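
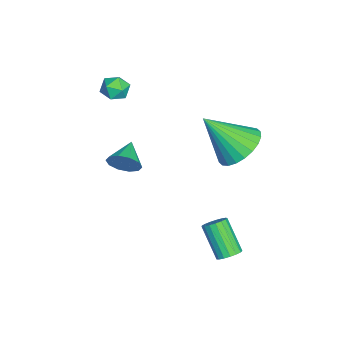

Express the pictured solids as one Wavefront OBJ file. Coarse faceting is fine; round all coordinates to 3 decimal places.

v 1.254 3.122 -0.05
v 1.969 2.519 -0.571
v 1.206 1.718 1.51
v 2.219 2.764 -0.343
v 2.323 3.063 -0.07
v 2.263 3.371 0.205
v 2.051 3.641 0.442
v 1.717 3.832 0.603
v 1.312 3.915 0.666
v 0.899 3.878 0.619
v 0.54 3.725 0.47
v 0.29 3.481 0.242
v 0.186 3.182 -0.03
v 0.245 2.874 -0.305
v 0.458 2.604 -0.542
v 0.792 2.412 -0.704
v 1.197 2.329 -0.766
v 1.61 2.367 -0.719
v 4.034 2.956 -4.071
v 4.437 3.019 -3.749
v 3.609 2.388 -2.587
v 3.206 2.324 -2.909
v 4.309 3.231 -3.725
v 3.48 2.599 -2.564
v 4.117 3.38 -3.781
v 3.289 2.748 -2.62
v 3.906 3.431 -3.903
v 3.078 2.8 -2.742
v 3.725 3.374 -4.064
v 2.897 2.742 -2.902
v 3.614 3.221 -4.226
v 2.786 2.589 -3.064
v 3.6 3.007 -4.352
v 2.772 2.375 -3.191
v 3.685 2.781 -4.414
v 2.857 2.15 -3.253
v 3.85 2.596 -4.398
v 3.022 1.964 -3.236
v 4.057 2.493 -4.306
v 3.229 1.861 -3.145
v 4.259 2.496 -4.16
v 3.431 1.864 -2.999
v 4.409 2.604 -3.994
v 3.581 1.972 -2.833
v 4.474 2.793 -3.846
v 3.645 2.161 -2.684
v 2.896 -1.089 0.092
v 3.152 -0.831 0.69
v 1.844 -0.911 0.468
v 3.108 -0.503 0.411
v 2.983 -0.399 0.011
v 2.824 -0.558 -0.359
v 2.692 -0.92 -0.556
v 2.639 -1.346 -0.506
v 2.683 -1.674 -0.227
v 2.808 -1.778 0.174
v 2.967 -1.619 0.543
v 3.099 -1.257 0.741
v -1.476 -1.313 1.026
v -1.075 -1.461 0.533
v -1.585 -2.339 1.247
v -1.184 -2.487 0.754
v -0.951 -2.19 1.286
v -0.884 -1.556 1.149
v -1.776 -2.244 0.631
v -1.709 -1.61 0.494
v -1.261 -2.037 0.289
v -0.751 -2.004 0.694
v -1.909 -1.796 1.086
v -1.399 -1.763 1.491
f 2 1 4
f 2 4 3
f 4 1 5
f 4 5 3
f 5 1 6
f 5 6 3
f 6 1 7
f 6 7 3
f 7 1 8
f 7 8 3
f 8 1 9
f 8 9 3
f 9 1 10
f 9 10 3
f 10 1 11
f 10 11 3
f 11 1 12
f 11 12 3
f 12 1 13
f 12 13 3
f 13 1 14
f 13 14 3
f 14 1 15
f 14 15 3
f 15 1 16
f 15 16 3
f 16 1 17
f 16 17 3
f 17 1 18
f 17 18 3
f 18 1 2
f 18 2 3
f 20 19 23
f 20 23 21
f 21 23 24
f 21 24 22
f 23 19 25
f 23 25 24
f 24 25 26
f 24 26 22
f 25 19 27
f 25 27 26
f 26 27 28
f 26 28 22
f 27 19 29
f 27 29 28
f 28 29 30
f 28 30 22
f 29 19 31
f 29 31 30
f 30 31 32
f 30 32 22
f 31 19 33
f 31 33 32
f 32 33 34
f 32 34 22
f 33 19 35
f 33 35 34
f 34 35 36
f 34 36 22
f 35 19 37
f 35 37 36
f 36 37 38
f 36 38 22
f 37 19 39
f 37 39 38
f 38 39 40
f 38 40 22
f 39 19 41
f 39 41 40
f 40 41 42
f 40 42 22
f 41 19 43
f 41 43 42
f 42 43 44
f 42 44 22
f 43 19 45
f 43 45 44
f 44 45 46
f 44 46 22
f 45 19 20
f 45 20 46
f 46 20 21
f 46 21 22
f 48 47 50
f 48 50 49
f 50 47 51
f 50 51 49
f 51 47 52
f 51 52 49
f 52 47 53
f 52 53 49
f 53 47 54
f 53 54 49
f 54 47 55
f 54 55 49
f 55 47 56
f 55 56 49
f 56 47 57
f 56 57 49
f 57 47 58
f 57 58 49
f 58 47 48
f 58 48 49
f 59 70 64
f 59 64 60
f 59 60 66
f 59 66 69
f 59 69 70
f 60 64 68
f 64 70 63
f 70 69 61
f 69 66 65
f 66 60 67
f 62 68 63
f 62 63 61
f 62 61 65
f 62 65 67
f 62 67 68
f 63 68 64
f 61 63 70
f 65 61 69
f 67 65 66
f 68 67 60



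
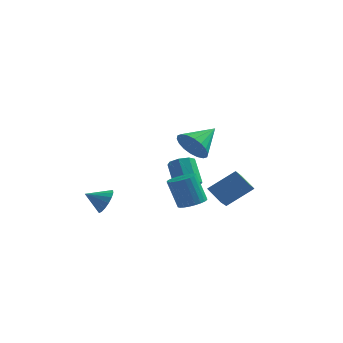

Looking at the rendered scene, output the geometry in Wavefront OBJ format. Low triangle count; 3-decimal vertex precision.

v -2.936 -0.705 -2.391
v -2.65 -0.427 -1.72
v -3.864 -1.055 -1.849
v -2.841 -0.139 -1.862
v -3.054 0.019 -2.125
v -3.24 0.011 -2.449
v -3.356 -0.161 -2.759
v -3.376 -0.457 -2.985
v -3.295 -0.811 -3.075
v -3.132 -1.14 -3.008
v -2.924 -1.369 -2.799
v -2.719 -1.447 -2.497
v -2.563 -1.354 -2.171
v -2.493 -1.113 -1.894
v -2.524 -0.778 -1.732
v 0.541 1.662 -1.863
v 1.014 1.398 -1.419
v 0.392 2.274 -0.234
v -0.081 2.538 -0.677
v 1.186 1.845 -1.66
v 0.563 2.721 -0.474
v 0.979 2.185 -2.019
v 0.357 3.061 -0.834
v 0.517 2.218 -2.287
v -0.106 3.095 -1.102
v 0.068 1.926 -2.306
v -0.554 2.802 -1.121
v -0.103 1.479 -2.066
v -0.726 2.355 -0.88
v 0.103 1.139 -1.706
v -0.519 2.015 -0.521
v 0.566 1.105 -1.438
v -0.057 1.982 -0.253
v 1.301 -0.421 1.646
v 1.786 -0.227 0.84
v 2.059 0.881 2.414
v 1.431 0.006 0.796
v 1.05 0.155 0.92
v 0.719 0.189 1.187
v 0.503 0.103 1.546
v 0.445 -0.087 1.924
v 0.557 -0.343 2.248
v 0.817 -0.614 2.452
v 1.172 -0.847 2.496
v 1.553 -0.996 2.372
v 1.884 -1.03 2.105
v 2.1 -0.944 1.746
v 2.157 -0.754 1.368
v 2.046 -0.498 1.044
v 2.963 -0.37 -2.116
v 3.019 -1.629 -1.34
v 2.208 -0.004 -1.467
v 2.265 -1.264 -0.691
v 4.155 0.304 -1.109
v 4.212 -0.956 -0.333
v 3.401 0.669 -0.46
v 3.457 -0.59 0.316
v 1.243 -0.146 -2.224
v 1.785 -0.604 -1.979
v 1.198 -0.472 -0.432
v 0.657 -0.014 -0.676
v 1.914 -0.343 -1.952
v 1.328 -0.211 -0.405
v 1.942 -0.052 -1.967
v 1.355 0.08 -0.42
v 1.863 0.225 -2.021
v 1.276 0.357 -0.473
v 1.69 0.445 -2.105
v 1.103 0.577 -0.558
v 1.448 0.575 -2.208
v 0.862 0.707 -0.66
v 1.176 0.595 -2.313
v 0.589 0.728 -0.765
v 0.914 0.503 -2.404
v 0.327 0.635 -0.857
v 0.702 0.312 -2.468
v 0.115 0.444 -0.921
v 0.572 0.051 -2.495
v -0.014 0.183 -0.948
v 0.545 -0.24 -2.48
v -0.042 -0.108 -0.933
v 0.624 -0.517 -2.427
v 0.037 -0.385 -0.879
v 0.797 -0.737 -2.342
v 0.21 -0.605 -0.795
v 1.038 -0.867 -2.24
v 0.452 -0.735 -0.692
v 1.311 -0.888 -2.135
v 0.724 -0.755 -0.587
v 1.573 -0.795 -2.043
v 0.986 -0.663 -0.496
f 2 1 4
f 2 4 3
f 4 1 5
f 4 5 3
f 5 1 6
f 5 6 3
f 6 1 7
f 6 7 3
f 7 1 8
f 7 8 3
f 8 1 9
f 8 9 3
f 9 1 10
f 9 10 3
f 10 1 11
f 10 11 3
f 11 1 12
f 11 12 3
f 12 1 13
f 12 13 3
f 13 1 14
f 13 14 3
f 14 1 15
f 14 15 3
f 15 1 2
f 15 2 3
f 17 16 20
f 17 20 18
f 18 20 21
f 18 21 19
f 20 16 22
f 20 22 21
f 21 22 23
f 21 23 19
f 22 16 24
f 22 24 23
f 23 24 25
f 23 25 19
f 24 16 26
f 24 26 25
f 25 26 27
f 25 27 19
f 26 16 28
f 26 28 27
f 27 28 29
f 27 29 19
f 28 16 30
f 28 30 29
f 29 30 31
f 29 31 19
f 30 16 32
f 30 32 31
f 31 32 33
f 31 33 19
f 32 16 17
f 32 17 33
f 33 17 18
f 33 18 19
f 35 34 37
f 35 37 36
f 37 34 38
f 37 38 36
f 38 34 39
f 38 39 36
f 39 34 40
f 39 40 36
f 40 34 41
f 40 41 36
f 41 34 42
f 41 42 36
f 42 34 43
f 42 43 36
f 43 34 44
f 43 44 36
f 44 34 45
f 44 45 36
f 45 34 46
f 45 46 36
f 46 34 47
f 46 47 36
f 47 34 48
f 47 48 36
f 48 34 49
f 48 49 36
f 49 34 35
f 49 35 36
f 51 53 50
f 54 51 50
f 50 53 52
f 52 54 50
f 51 57 53
f 55 51 54
f 55 57 51
f 53 57 52
f 56 54 52
f 52 57 56
f 56 55 54
f 57 55 56
f 59 58 62
f 59 62 60
f 60 62 63
f 60 63 61
f 62 58 64
f 62 64 63
f 63 64 65
f 63 65 61
f 64 58 66
f 64 66 65
f 65 66 67
f 65 67 61
f 66 58 68
f 66 68 67
f 67 68 69
f 67 69 61
f 68 58 70
f 68 70 69
f 69 70 71
f 69 71 61
f 70 58 72
f 70 72 71
f 71 72 73
f 71 73 61
f 72 58 74
f 72 74 73
f 73 74 75
f 73 75 61
f 74 58 76
f 74 76 75
f 75 76 77
f 75 77 61
f 76 58 78
f 76 78 77
f 77 78 79
f 77 79 61
f 78 58 80
f 78 80 79
f 79 80 81
f 79 81 61
f 80 58 82
f 80 82 81
f 81 82 83
f 81 83 61
f 82 58 84
f 82 84 83
f 83 84 85
f 83 85 61
f 84 58 86
f 84 86 85
f 85 86 87
f 85 87 61
f 86 58 88
f 86 88 87
f 87 88 89
f 87 89 61
f 88 58 90
f 88 90 89
f 89 90 91
f 89 91 61
f 90 58 59
f 90 59 91
f 91 59 60
f 91 60 61



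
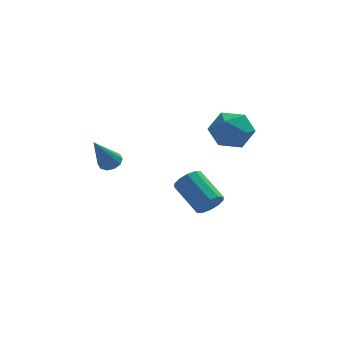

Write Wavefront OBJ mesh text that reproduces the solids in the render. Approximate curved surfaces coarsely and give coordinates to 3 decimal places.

v 3.643 1.245 2.209
v 4.252 0.284 1.866
v 2.008 0.236 2.134
v 2.617 -0.725 1.791
v 2.74 -0.307 2.896
v 3.75 0.316 2.943
v 2.51 0.204 1.057
v 3.52 0.827 1.104
v 3.551 -0.36 1.154
v 3.694 -0.675 2.291
v 2.566 1.195 1.709
v 2.709 0.88 2.846
v -2.666 -2.853 1.925
v -2.227 -3.248 1.929
v -3.414 -3.667 3.615
v -2.118 -2.956 2.118
v -2.218 -2.624 2.233
v -2.489 -2.381 2.23
v -2.828 -2.317 2.111
v -3.104 -2.459 1.92
v -3.214 -2.751 1.731
v -3.113 -3.083 1.616
v -2.842 -3.326 1.619
v -2.503 -3.389 1.739
v 1.982 -1.44 -1.997
v 2.328 -1.657 -1.344
v 1.404 -0.257 -0.39
v 1.058 -0.04 -1.043
v 2.603 -1.332 -1.556
v 1.68 0.069 -0.601
v 2.641 -1.048 -1.935
v 1.718 0.353 -0.981
v 2.427 -0.914 -2.339
v 1.504 0.487 -1.385
v 2.043 -0.981 -2.612
v 1.12 0.42 -1.658
v 1.636 -1.223 -2.65
v 0.712 0.177 -1.696
v 1.36 -1.549 -2.439
v 0.437 -0.148 -1.484
v 1.322 -1.833 -2.059
v 0.399 -0.432 -1.105
v 1.536 -1.967 -1.655
v 0.613 -0.566 -0.701
v 1.92 -1.9 -1.382
v 0.997 -0.499 -0.428
f 1 12 6
f 1 6 2
f 1 2 8
f 1 8 11
f 1 11 12
f 2 6 10
f 6 12 5
f 12 11 3
f 11 8 7
f 8 2 9
f 4 10 5
f 4 5 3
f 4 3 7
f 4 7 9
f 4 9 10
f 5 10 6
f 3 5 12
f 7 3 11
f 9 7 8
f 10 9 2
f 14 13 16
f 14 16 15
f 16 13 17
f 16 17 15
f 17 13 18
f 17 18 15
f 18 13 19
f 18 19 15
f 19 13 20
f 19 20 15
f 20 13 21
f 20 21 15
f 21 13 22
f 21 22 15
f 22 13 23
f 22 23 15
f 23 13 24
f 23 24 15
f 24 13 14
f 24 14 15
f 26 25 29
f 26 29 27
f 27 29 30
f 27 30 28
f 29 25 31
f 29 31 30
f 30 31 32
f 30 32 28
f 31 25 33
f 31 33 32
f 32 33 34
f 32 34 28
f 33 25 35
f 33 35 34
f 34 35 36
f 34 36 28
f 35 25 37
f 35 37 36
f 36 37 38
f 36 38 28
f 37 25 39
f 37 39 38
f 38 39 40
f 38 40 28
f 39 25 41
f 39 41 40
f 40 41 42
f 40 42 28
f 41 25 43
f 41 43 42
f 42 43 44
f 42 44 28
f 43 25 45
f 43 45 44
f 44 45 46
f 44 46 28
f 45 25 26
f 45 26 46
f 46 26 27
f 46 27 28



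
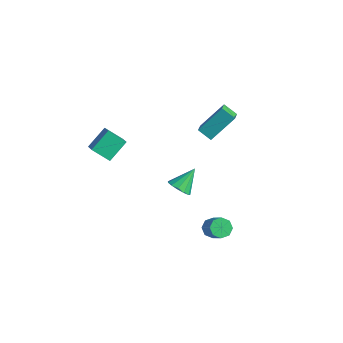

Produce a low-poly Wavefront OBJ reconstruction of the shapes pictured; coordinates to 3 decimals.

v 0.365 1.715 2.936
v 1.027 0.994 3.48
v 0.761 3.184 4.398
v 1.424 2.464 4.942
v 1.156 2.036 2.398
v 1.819 1.316 2.942
v 1.553 3.506 3.86
v 2.215 2.785 4.404
v 1.189 -0.574 -1.113
v 1.912 -0.792 -0.82
v 1.131 0.694 -0.027
v 1.993 -0.497 -1.16
v 1.819 -0.228 -1.484
v 1.445 -0.068 -1.691
v 0.989 -0.069 -1.713
v 0.597 -0.23 -1.546
v 0.392 -0.501 -1.24
v 0.44 -0.794 -0.894
v 0.726 -1.018 -0.618
v 1.159 -1.101 -0.498
v 1.601 -1.017 -0.574
v 2.934 0.629 -4.495
v 3.281 1.22 -4.639
v 4.472 0.841 -3.33
v 4.126 0.251 -3.185
v 2.899 1.292 -4.271
v 4.09 0.913 -2.962
v 2.537 0.975 -4.033
v 3.729 0.596 -2.724
v 2.409 0.456 -4.066
v 3.6 0.077 -2.757
v 2.588 0.039 -4.35
v 3.779 -0.34 -3.041
v 2.97 -0.033 -4.718
v 4.161 -0.412 -3.409
v 3.331 0.284 -4.956
v 4.523 -0.095 -3.647
v 3.46 0.803 -4.923
v 4.651 0.424 -3.614
v -3.072 -2.668 -0.126
v -3.911 -3.363 0.753
v -3.163 -1.35 0.83
v -4.003 -2.045 1.708
v -2.297 -2.975 0.372
v -3.137 -3.67 1.25
v -2.389 -1.657 1.327
v -3.228 -2.352 2.206
f 2 4 1
f 5 2 1
f 1 4 3
f 3 5 1
f 2 8 4
f 6 2 5
f 6 8 2
f 4 8 3
f 7 5 3
f 3 8 7
f 7 6 5
f 8 6 7
f 10 9 12
f 10 12 11
f 12 9 13
f 12 13 11
f 13 9 14
f 13 14 11
f 14 9 15
f 14 15 11
f 15 9 16
f 15 16 11
f 16 9 17
f 16 17 11
f 17 9 18
f 17 18 11
f 18 9 19
f 18 19 11
f 19 9 20
f 19 20 11
f 20 9 21
f 20 21 11
f 21 9 10
f 21 10 11
f 23 22 26
f 23 26 24
f 24 26 27
f 24 27 25
f 26 22 28
f 26 28 27
f 27 28 29
f 27 29 25
f 28 22 30
f 28 30 29
f 29 30 31
f 29 31 25
f 30 22 32
f 30 32 31
f 31 32 33
f 31 33 25
f 32 22 34
f 32 34 33
f 33 34 35
f 33 35 25
f 34 22 36
f 34 36 35
f 35 36 37
f 35 37 25
f 36 22 38
f 36 38 37
f 37 38 39
f 37 39 25
f 38 22 23
f 38 23 39
f 39 23 24
f 39 24 25
f 41 43 40
f 44 41 40
f 40 43 42
f 42 44 40
f 41 47 43
f 45 41 44
f 45 47 41
f 43 47 42
f 46 44 42
f 42 47 46
f 46 45 44
f 47 45 46



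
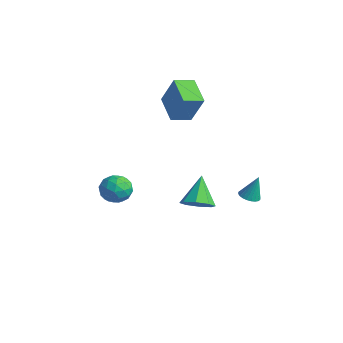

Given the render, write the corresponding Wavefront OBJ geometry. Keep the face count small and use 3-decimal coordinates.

v 2.8 1.69 -2.396
v 3.354 1.333 -2.376
v 3.04 2.15 -0.904
v 3.443 1.56 -2.46
v 3.435 1.806 -2.534
v 3.329 2.035 -2.588
v 3.143 2.211 -2.612
v 2.905 2.308 -2.603
v 2.65 2.311 -2.563
v 2.419 2.22 -2.498
v 2.245 2.047 -2.417
v 2.156 1.821 -2.333
v 2.165 1.575 -2.258
v 2.27 1.346 -2.205
v 2.456 1.17 -2.181
v 2.695 1.072 -2.189
v 2.949 1.07 -2.229
v 3.181 1.161 -2.295
v -0.72 0.853 -4.706
v 0.198 0.951 -4.206
v -1.66 1.947 -3.194
v 0.064 1.551 -4.724
v -0.529 1.742 -5.231
v -1.234 1.412 -5.431
v -1.638 0.754 -5.206
v -1.504 0.154 -4.688
v -0.91 -0.036 -4.181
v -0.205 0.294 -3.981
v -4.703 1.389 2.061
v -3.834 1.634 3.99
v -4.351 2.621 1.746
v -3.481 2.866 3.675
v -3.019 0.734 1.385
v -2.149 0.979 3.314
v -2.666 1.966 1.07
v -1.797 2.211 2.999
v -3.385 -2.9 -2.882
v -2.38 -2.724 -3.027
v -3.02 -4.276 -2.013
v -2.015 -4.1 -2.158
v -2.564 -3.476 -1.55
v -2.79 -2.626 -2.086
v -2.61 -4.374 -2.954
v -2.836 -3.524 -3.49
v -1.901 -3.636 -3.071
v -1.873 -3.08 -2.203
v -3.527 -3.92 -2.837
v -3.499 -3.364 -1.969
v -2.915 -2.691 -3.03
v -2.485 -4.309 -2.01
v -2.808 -3.942 -1.652
v -2.218 -3.838 -1.737
v -3.156 -2.633 -2.478
v -2.565 -2.53 -2.563
v -2.673 -2.972 -1.695
v -2.835 -4.47 -2.477
v -2.244 -4.367 -2.562
v -3.182 -3.162 -3.303
v -2.592 -3.058 -3.388
v -2.727 -4.028 -3.345
v -2.042 -3.124 -3.142
v -1.828 -3.932 -2.631
v -2.177 -4.094 -3.099
v -2.31 -3.594 -3.414
v -2.026 -2.797 -2.632
v -1.811 -3.606 -2.121
v -2.134 -3.239 -1.764
v -2.267 -2.739 -2.079
v -1.744 -3.333 -2.658
v -3.589 -3.394 -2.919
v -3.374 -4.203 -2.408
v -3.133 -4.261 -2.961
v -3.266 -3.761 -3.276
v -3.572 -3.068 -2.409
v -3.358 -3.876 -1.898
v -3.09 -3.406 -1.626
v -3.223 -2.906 -1.941
v -3.656 -3.667 -2.382
f 2 1 4
f 2 4 3
f 4 1 5
f 4 5 3
f 5 1 6
f 5 6 3
f 6 1 7
f 6 7 3
f 7 1 8
f 7 8 3
f 8 1 9
f 8 9 3
f 9 1 10
f 9 10 3
f 10 1 11
f 10 11 3
f 11 1 12
f 11 12 3
f 12 1 13
f 12 13 3
f 13 1 14
f 13 14 3
f 14 1 15
f 14 15 3
f 15 1 16
f 15 16 3
f 16 1 17
f 16 17 3
f 17 1 18
f 17 18 3
f 18 1 2
f 18 2 3
f 20 19 22
f 20 22 21
f 22 19 23
f 22 23 21
f 23 19 24
f 23 24 21
f 24 19 25
f 24 25 21
f 25 19 26
f 25 26 21
f 26 19 27
f 26 27 21
f 27 19 28
f 27 28 21
f 28 19 20
f 28 20 21
f 30 32 29
f 33 30 29
f 29 32 31
f 31 33 29
f 30 36 32
f 34 30 33
f 34 36 30
f 32 36 31
f 35 33 31
f 31 36 35
f 35 34 33
f 36 34 35
f 37 74 53
f 74 48 77
f 53 77 42
f 74 77 53
f 37 53 49
f 53 42 54
f 49 54 38
f 53 54 49
f 37 49 58
f 49 38 59
f 58 59 44
f 49 59 58
f 37 58 70
f 58 44 73
f 70 73 47
f 58 73 70
f 37 70 74
f 70 47 78
f 74 78 48
f 70 78 74
f 38 54 65
f 54 42 68
f 65 68 46
f 54 68 65
f 42 77 55
f 77 48 76
f 55 76 41
f 77 76 55
f 48 78 75
f 78 47 71
f 75 71 39
f 78 71 75
f 47 73 72
f 73 44 60
f 72 60 43
f 73 60 72
f 44 59 64
f 59 38 61
f 64 61 45
f 59 61 64
f 40 66 52
f 66 46 67
f 52 67 41
f 66 67 52
f 40 52 50
f 52 41 51
f 50 51 39
f 52 51 50
f 40 50 57
f 50 39 56
f 57 56 43
f 50 56 57
f 40 57 62
f 57 43 63
f 62 63 45
f 57 63 62
f 40 62 66
f 62 45 69
f 66 69 46
f 62 69 66
f 41 67 55
f 67 46 68
f 55 68 42
f 67 68 55
f 39 51 75
f 51 41 76
f 75 76 48
f 51 76 75
f 43 56 72
f 56 39 71
f 72 71 47
f 56 71 72
f 45 63 64
f 63 43 60
f 64 60 44
f 63 60 64
f 46 69 65
f 69 45 61
f 65 61 38
f 69 61 65



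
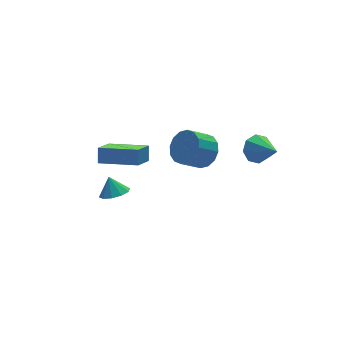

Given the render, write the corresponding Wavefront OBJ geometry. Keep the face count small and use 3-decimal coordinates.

v -2.24 2.521 -3.309
v -1.481 2.348 -3.177
v -2.28 3.019 -2.431
v -1.499 2.772 -3.418
v -1.801 3.101 -3.618
v -2.27 3.208 -3.699
v -2.728 3.052 -3.632
v -3 2.694 -3.441
v -2.981 2.27 -3.2
v -2.68 1.942 -3.001
v -2.211 1.835 -2.919
v -1.753 1.99 -2.986
v 3.844 -0.687 0.083
v 4.65 -0.689 -0.113
v 4.056 -2.093 0.977
v 4.531 -0.367 0.422
v 4.009 -0.233 0.758
v 3.39 -0.364 0.698
v 3.037 -0.685 0.278
v 3.157 -1.006 -0.256
v 3.679 -1.141 -0.592
v 4.297 -1.01 -0.533
v -2.064 0.32 0.768
v -1.828 0.746 1.477
v -3.468 1.722 0.392
v -3.233 2.148 1.101
v -1.107 1.072 -0.001
v -0.872 1.498 0.708
v -2.512 2.474 -0.377
v -2.276 2.9 0.332
v 3.578 3.973 -3.979
v 4.157 3.557 -3.235
v 3.04 3.57 -2.358
v 2.462 3.987 -3.101
v 4.212 4.084 -3.174
v 3.095 4.097 -2.297
v 4.097 4.581 -3.328
v 2.98 4.594 -2.451
v 3.843 4.915 -3.656
v 2.726 4.928 -2.779
v 3.518 4.997 -4.071
v 2.401 5.011 -3.194
v 3.209 4.805 -4.461
v 2.093 4.818 -3.584
v 3 4.39 -4.722
v 1.883 4.403 -3.845
v 2.945 3.863 -4.783
v 1.828 3.876 -3.906
v 3.06 3.366 -4.629
v 1.943 3.379 -3.752
v 3.314 3.032 -4.301
v 2.197 3.045 -3.424
v 3.639 2.949 -3.886
v 2.522 2.963 -3.009
v 3.947 3.142 -3.496
v 2.831 3.155 -2.619
f 2 1 4
f 2 4 3
f 4 1 5
f 4 5 3
f 5 1 6
f 5 6 3
f 6 1 7
f 6 7 3
f 7 1 8
f 7 8 3
f 8 1 9
f 8 9 3
f 9 1 10
f 9 10 3
f 10 1 11
f 10 11 3
f 11 1 12
f 11 12 3
f 12 1 2
f 12 2 3
f 14 13 16
f 14 16 15
f 16 13 17
f 16 17 15
f 17 13 18
f 17 18 15
f 18 13 19
f 18 19 15
f 19 13 20
f 19 20 15
f 20 13 21
f 20 21 15
f 21 13 22
f 21 22 15
f 22 13 14
f 22 14 15
f 24 26 23
f 27 24 23
f 23 26 25
f 25 27 23
f 24 30 26
f 28 24 27
f 28 30 24
f 26 30 25
f 29 27 25
f 25 30 29
f 29 28 27
f 30 28 29
f 32 31 35
f 32 35 33
f 33 35 36
f 33 36 34
f 35 31 37
f 35 37 36
f 36 37 38
f 36 38 34
f 37 31 39
f 37 39 38
f 38 39 40
f 38 40 34
f 39 31 41
f 39 41 40
f 40 41 42
f 40 42 34
f 41 31 43
f 41 43 42
f 42 43 44
f 42 44 34
f 43 31 45
f 43 45 44
f 44 45 46
f 44 46 34
f 45 31 47
f 45 47 46
f 46 47 48
f 46 48 34
f 47 31 49
f 47 49 48
f 48 49 50
f 48 50 34
f 49 31 51
f 49 51 50
f 50 51 52
f 50 52 34
f 51 31 53
f 51 53 52
f 52 53 54
f 52 54 34
f 53 31 55
f 53 55 54
f 54 55 56
f 54 56 34
f 55 31 32
f 55 32 56
f 56 32 33
f 56 33 34



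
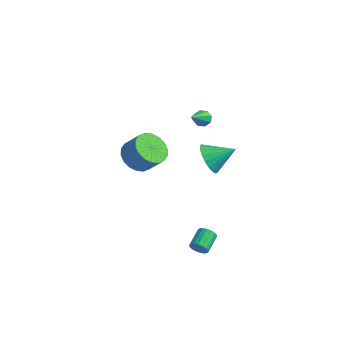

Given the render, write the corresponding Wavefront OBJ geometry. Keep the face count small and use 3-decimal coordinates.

v 0.697 2.041 -0.459
v 1.316 2.006 -1.268
v 1.743 3.019 0.299
v 1.071 2.339 -1.36
v 0.76 2.621 -1.295
v 0.439 2.803 -1.086
v 0.163 2.852 -0.769
v -0.022 2.762 -0.398
v -0.082 2.547 -0.037
v -0.007 2.244 0.251
v 0.189 1.907 0.416
v 0.474 1.592 0.43
v 0.796 1.355 0.29
v 1.102 1.237 0.021
v 1.338 1.257 -0.332
v 1.463 1.414 -0.706
v 1.455 1.678 -1.037
v -0.998 3.498 1.188
v -0.462 3.563 1.083
v -0.622 2.122 2.252
v -0.589 3.787 1.417
v -0.956 3.841 1.616
v -1.347 3.694 1.565
v -1.534 3.433 1.293
v -1.407 3.21 0.959
v -1.04 3.156 0.76
v -0.649 3.302 0.811
v -4.239 1.756 -2.648
v -3.582 2.329 -3.319
v -2.664 2.537 -2.243
v -3.321 1.964 -1.572
v -3.876 2.673 -3.135
v -2.959 2.882 -2.058
v -4.243 2.836 -2.854
v -3.325 3.045 -1.778
v -4.609 2.785 -2.533
v -3.691 2.994 -1.456
v -4.901 2.53 -2.234
v -3.983 2.739 -1.157
v -5.062 2.122 -2.018
v -4.145 2.331 -0.941
v -5.06 1.641 -1.926
v -4.143 1.85 -0.849
v -4.896 1.183 -1.977
v -3.978 1.391 -0.901
v -4.601 0.838 -2.162
v -3.684 1.047 -1.085
v -4.235 0.675 -2.442
v -3.317 0.884 -1.366
v -3.869 0.726 -2.764
v -2.951 0.935 -1.687
v -3.577 0.981 -3.063
v -2.659 1.19 -1.986
v -3.415 1.389 -3.279
v -2.498 1.598 -2.202
v -3.417 1.87 -3.371
v -2.5 2.079 -2.294
v 3.393 -1.925 -3.888
v 3.648 -1.688 -4.3
v 3.342 -0.638 -3.885
v 3.087 -0.875 -3.472
v 3.408 -1.723 -4.388
v 3.102 -0.673 -3.973
v 3.164 -1.804 -4.362
v 2.858 -0.754 -3.946
v 2.973 -1.914 -4.226
v 2.667 -0.863 -3.811
v 2.878 -2.025 -4.014
v 2.572 -0.975 -3.599
v 2.901 -2.114 -3.772
v 2.595 -1.064 -3.357
v 3.036 -2.16 -3.557
v 2.73 -1.109 -3.142
v 3.254 -2.151 -3.417
v 2.948 -1.101 -3.002
v 3.503 -2.091 -3.386
v 3.197 -1.041 -2.971
v 3.727 -1.993 -3.469
v 3.421 -0.943 -3.054
v 3.875 -1.879 -3.648
v 3.569 -0.829 -3.233
v 3.912 -1.776 -3.882
v 3.606 -0.726 -3.467
v 3.83 -1.707 -4.117
v 3.524 -0.657 -3.702
f 2 1 4
f 2 4 3
f 4 1 5
f 4 5 3
f 5 1 6
f 5 6 3
f 6 1 7
f 6 7 3
f 7 1 8
f 7 8 3
f 8 1 9
f 8 9 3
f 9 1 10
f 9 10 3
f 10 1 11
f 10 11 3
f 11 1 12
f 11 12 3
f 12 1 13
f 12 13 3
f 13 1 14
f 13 14 3
f 14 1 15
f 14 15 3
f 15 1 16
f 15 16 3
f 16 1 17
f 16 17 3
f 17 1 2
f 17 2 3
f 19 18 21
f 19 21 20
f 21 18 22
f 21 22 20
f 22 18 23
f 22 23 20
f 23 18 24
f 23 24 20
f 24 18 25
f 24 25 20
f 25 18 26
f 25 26 20
f 26 18 27
f 26 27 20
f 27 18 19
f 27 19 20
f 29 28 32
f 29 32 30
f 30 32 33
f 30 33 31
f 32 28 34
f 32 34 33
f 33 34 35
f 33 35 31
f 34 28 36
f 34 36 35
f 35 36 37
f 35 37 31
f 36 28 38
f 36 38 37
f 37 38 39
f 37 39 31
f 38 28 40
f 38 40 39
f 39 40 41
f 39 41 31
f 40 28 42
f 40 42 41
f 41 42 43
f 41 43 31
f 42 28 44
f 42 44 43
f 43 44 45
f 43 45 31
f 44 28 46
f 44 46 45
f 45 46 47
f 45 47 31
f 46 28 48
f 46 48 47
f 47 48 49
f 47 49 31
f 48 28 50
f 48 50 49
f 49 50 51
f 49 51 31
f 50 28 52
f 50 52 51
f 51 52 53
f 51 53 31
f 52 28 54
f 52 54 53
f 53 54 55
f 53 55 31
f 54 28 56
f 54 56 55
f 55 56 57
f 55 57 31
f 56 28 29
f 56 29 57
f 57 29 30
f 57 30 31
f 59 58 62
f 59 62 60
f 60 62 63
f 60 63 61
f 62 58 64
f 62 64 63
f 63 64 65
f 63 65 61
f 64 58 66
f 64 66 65
f 65 66 67
f 65 67 61
f 66 58 68
f 66 68 67
f 67 68 69
f 67 69 61
f 68 58 70
f 68 70 69
f 69 70 71
f 69 71 61
f 70 58 72
f 70 72 71
f 71 72 73
f 71 73 61
f 72 58 74
f 72 74 73
f 73 74 75
f 73 75 61
f 74 58 76
f 74 76 75
f 75 76 77
f 75 77 61
f 76 58 78
f 76 78 77
f 77 78 79
f 77 79 61
f 78 58 80
f 78 80 79
f 79 80 81
f 79 81 61
f 80 58 82
f 80 82 81
f 81 82 83
f 81 83 61
f 82 58 84
f 82 84 83
f 83 84 85
f 83 85 61
f 84 58 59
f 84 59 85
f 85 59 60
f 85 60 61



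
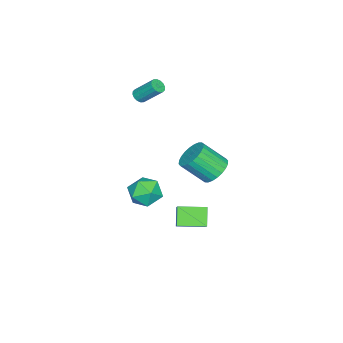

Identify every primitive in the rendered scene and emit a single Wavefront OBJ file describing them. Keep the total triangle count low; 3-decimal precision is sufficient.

v -1.697 -3.615 3.096
v -1.315 -3.349 2.844
v -1.361 -2.138 4.051
v -1.743 -2.405 4.304
v -1.55 -3.253 2.739
v -1.595 -2.043 3.946
v -1.824 -3.254 2.73
v -1.869 -2.044 3.937
v -2.064 -3.352 2.819
v -2.11 -2.142 4.026
v -2.206 -3.52 2.982
v -2.252 -2.31 4.19
v -2.212 -3.714 3.176
v -2.257 -2.504 4.384
v -2.079 -3.882 3.349
v -2.125 -2.671 4.556
v -1.845 -3.977 3.454
v -1.89 -2.767 4.661
v -1.571 -3.976 3.463
v -1.616 -2.766 4.67
v -1.33 -3.878 3.374
v -1.376 -2.668 4.581
v -1.188 -3.71 3.21
v -1.234 -2.5 4.418
v -1.183 -3.516 3.016
v -1.228 -2.306 4.224
v 3.135 3.432 2.017
v 3.747 4.085 2.44
v 4.217 2.801 3.745
v 3.605 2.148 3.323
v 3.418 4.157 2.629
v 3.888 2.873 3.934
v 3.046 4.119 2.725
v 3.516 2.835 4.03
v 2.687 3.975 2.713
v 3.157 2.692 4.018
v 2.397 3.75 2.596
v 2.867 2.466 3.901
v 2.219 3.475 2.39
v 2.689 2.191 3.695
v 2.18 3.195 2.127
v 2.65 1.911 3.433
v 2.287 2.95 1.848
v 2.757 1.666 3.153
v 2.523 2.779 1.595
v 2.993 1.495 2.9
v 2.852 2.707 1.406
v 3.322 1.423 2.711
v 3.224 2.745 1.31
v 3.694 1.461 2.615
v 3.583 2.888 1.322
v 4.053 1.605 2.627
v 3.873 3.114 1.439
v 4.343 1.83 2.744
v 4.051 3.389 1.645
v 4.521 2.105 2.95
v 4.09 3.669 1.907
v 4.56 2.385 3.213
v 3.983 3.914 2.187
v 4.453 2.63 3.492
v -0.258 -1.789 -3.019
v 0.061 -1.267 -4.025
v 0.399 -3.453 -3.675
v 0.718 -2.931 -4.681
v 1.289 -2.682 -3.682
v 0.883 -1.654 -3.276
v -0.423 -3.066 -4.424
v -0.829 -2.038 -4.018
v -0.041 -2.056 -4.893
v 1.017 -1.819 -4.434
v -0.557 -2.901 -3.266
v 0.501 -2.664 -2.807
v 1.823 0.392 -4.874
v 1.009 0.046 -3.867
v 1.063 1.944 -4.955
v 0.25 1.598 -3.948
v 2.69 0.862 -4.012
v 1.877 0.516 -3.005
v 1.931 2.414 -4.093
v 1.117 2.068 -3.086
f 2 1 5
f 2 5 3
f 3 5 6
f 3 6 4
f 5 1 7
f 5 7 6
f 6 7 8
f 6 8 4
f 7 1 9
f 7 9 8
f 8 9 10
f 8 10 4
f 9 1 11
f 9 11 10
f 10 11 12
f 10 12 4
f 11 1 13
f 11 13 12
f 12 13 14
f 12 14 4
f 13 1 15
f 13 15 14
f 14 15 16
f 14 16 4
f 15 1 17
f 15 17 16
f 16 17 18
f 16 18 4
f 17 1 19
f 17 19 18
f 18 19 20
f 18 20 4
f 19 1 21
f 19 21 20
f 20 21 22
f 20 22 4
f 21 1 23
f 21 23 22
f 22 23 24
f 22 24 4
f 23 1 25
f 23 25 24
f 24 25 26
f 24 26 4
f 25 1 2
f 25 2 26
f 26 2 3
f 26 3 4
f 28 27 31
f 28 31 29
f 29 31 32
f 29 32 30
f 31 27 33
f 31 33 32
f 32 33 34
f 32 34 30
f 33 27 35
f 33 35 34
f 34 35 36
f 34 36 30
f 35 27 37
f 35 37 36
f 36 37 38
f 36 38 30
f 37 27 39
f 37 39 38
f 38 39 40
f 38 40 30
f 39 27 41
f 39 41 40
f 40 41 42
f 40 42 30
f 41 27 43
f 41 43 42
f 42 43 44
f 42 44 30
f 43 27 45
f 43 45 44
f 44 45 46
f 44 46 30
f 45 27 47
f 45 47 46
f 46 47 48
f 46 48 30
f 47 27 49
f 47 49 48
f 48 49 50
f 48 50 30
f 49 27 51
f 49 51 50
f 50 51 52
f 50 52 30
f 51 27 53
f 51 53 52
f 52 53 54
f 52 54 30
f 53 27 55
f 53 55 54
f 54 55 56
f 54 56 30
f 55 27 57
f 55 57 56
f 56 57 58
f 56 58 30
f 57 27 59
f 57 59 58
f 58 59 60
f 58 60 30
f 59 27 28
f 59 28 60
f 60 28 29
f 60 29 30
f 61 72 66
f 61 66 62
f 61 62 68
f 61 68 71
f 61 71 72
f 62 66 70
f 66 72 65
f 72 71 63
f 71 68 67
f 68 62 69
f 64 70 65
f 64 65 63
f 64 63 67
f 64 67 69
f 64 69 70
f 65 70 66
f 63 65 72
f 67 63 71
f 69 67 68
f 70 69 62
f 74 76 73
f 77 74 73
f 73 76 75
f 75 77 73
f 74 80 76
f 78 74 77
f 78 80 74
f 76 80 75
f 79 77 75
f 75 80 79
f 79 78 77
f 80 78 79



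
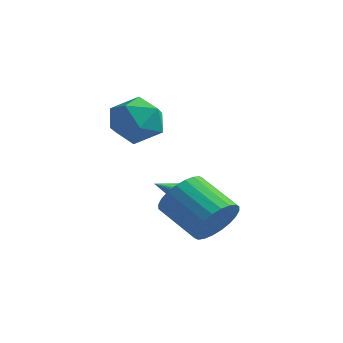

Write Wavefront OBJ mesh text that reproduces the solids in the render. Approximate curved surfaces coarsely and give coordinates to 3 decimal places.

v -2.788 2.584 2.481
v -2.015 2.44 1.575
v -1.985 1.08 3.405
v -1.212 0.936 2.499
v -1.128 1.896 3.212
v -1.625 2.826 2.641
v -2.375 0.694 2.339
v -2.872 1.624 1.768
v -1.76 1.272 1.488
v -0.99 2.015 2.027
v -3.01 1.505 2.953
v -2.24 2.248 3.492
v 1.81 1.443 -1.631
v 2.322 1.877 -0.785
v 0.602 2.071 0.157
v 0.09 1.637 -0.689
v 2.236 2.22 -1.013
v 0.516 2.414 -0.072
v 2.084 2.445 -1.336
v 0.365 2.639 -0.395
v 1.891 2.517 -1.704
v 0.172 2.712 -0.762
v 1.686 2.426 -2.06
v -0.034 2.62 -1.119
v 1.499 2.185 -2.351
v -0.22 2.379 -1.41
v 1.36 1.831 -2.532
v -0.36 2.026 -1.591
v 1.289 1.418 -2.577
v -0.43 1.612 -1.635
v 1.298 1.009 -2.477
v -0.422 1.203 -1.535
v 1.384 0.666 -2.248
v -0.336 0.86 -1.307
v 1.535 0.441 -1.925
v -0.184 0.635 -0.984
v 1.728 0.368 -1.558
v 0.009 0.563 -0.616
v 1.934 0.46 -1.201
v 0.214 0.654 -0.26
v 2.12 0.701 -0.91
v 0.401 0.895 0.031
v 2.26 1.054 -0.729
v 0.54 1.249 0.212
v 2.33 1.468 -0.685
v 0.611 1.662 0.257
v -0.883 3.203 -1.441
v -0.664 3.421 -1.01
v -1.237 1.817 -0.559
v -0.908 3.491 -0.997
v -1.145 3.496 -1.086
v -1.323 3.433 -1.256
v -1.399 3.318 -1.468
v -1.358 3.176 -1.674
v -1.207 3.04 -1.827
v -0.982 2.942 -1.891
v -0.735 2.903 -1.852
v -0.521 2.933 -1.719
v -0.39 3.025 -1.522
v -0.372 3.157 -1.306
v -0.471 3.3 -1.122
f 1 12 6
f 1 6 2
f 1 2 8
f 1 8 11
f 1 11 12
f 2 6 10
f 6 12 5
f 12 11 3
f 11 8 7
f 8 2 9
f 4 10 5
f 4 5 3
f 4 3 7
f 4 7 9
f 4 9 10
f 5 10 6
f 3 5 12
f 7 3 11
f 9 7 8
f 10 9 2
f 14 13 17
f 14 17 15
f 15 17 18
f 15 18 16
f 17 13 19
f 17 19 18
f 18 19 20
f 18 20 16
f 19 13 21
f 19 21 20
f 20 21 22
f 20 22 16
f 21 13 23
f 21 23 22
f 22 23 24
f 22 24 16
f 23 13 25
f 23 25 24
f 24 25 26
f 24 26 16
f 25 13 27
f 25 27 26
f 26 27 28
f 26 28 16
f 27 13 29
f 27 29 28
f 28 29 30
f 28 30 16
f 29 13 31
f 29 31 30
f 30 31 32
f 30 32 16
f 31 13 33
f 31 33 32
f 32 33 34
f 32 34 16
f 33 13 35
f 33 35 34
f 34 35 36
f 34 36 16
f 35 13 37
f 35 37 36
f 36 37 38
f 36 38 16
f 37 13 39
f 37 39 38
f 38 39 40
f 38 40 16
f 39 13 41
f 39 41 40
f 40 41 42
f 40 42 16
f 41 13 43
f 41 43 42
f 42 43 44
f 42 44 16
f 43 13 45
f 43 45 44
f 44 45 46
f 44 46 16
f 45 13 14
f 45 14 46
f 46 14 15
f 46 15 16
f 48 47 50
f 48 50 49
f 50 47 51
f 50 51 49
f 51 47 52
f 51 52 49
f 52 47 53
f 52 53 49
f 53 47 54
f 53 54 49
f 54 47 55
f 54 55 49
f 55 47 56
f 55 56 49
f 56 47 57
f 56 57 49
f 57 47 58
f 57 58 49
f 58 47 59
f 58 59 49
f 59 47 60
f 59 60 49
f 60 47 61
f 60 61 49
f 61 47 48
f 61 48 49



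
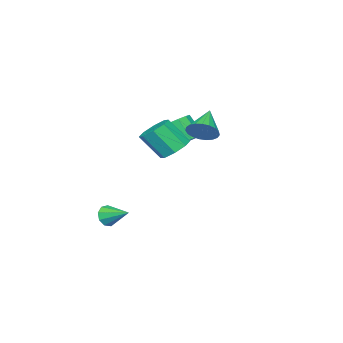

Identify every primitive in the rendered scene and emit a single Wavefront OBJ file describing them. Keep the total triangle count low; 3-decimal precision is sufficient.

v 0.69 1.629 2.862
v 1.181 0.971 3.177
v -0.67 1.091 3.858
v 1.251 1.238 3.416
v 1.223 1.574 3.56
v 1.103 1.919 3.583
v 0.912 2.214 3.481
v 0.683 2.408 3.272
v 0.454 2.467 2.993
v 0.267 2.381 2.69
v 0.153 2.166 2.418
v 0.131 1.857 2.222
v 0.207 1.51 2.137
v 0.366 1.182 2.177
v 0.581 0.933 2.336
v 0.815 0.803 2.585
v 1.027 0.817 2.883
v 1.029 0.187 1.43
v 1.527 -0.367 0.857
v 2.03 -1.362 2.258
v 1.531 -0.807 2.83
v 1.913 0.184 1.11
v 2.416 -0.81 2.511
v 1.781 0.738 1.551
v 2.284 -0.257 2.951
v 1.208 0.969 1.92
v 1.711 -0.026 3.321
v 0.53 0.742 2.002
v 1.033 -0.253 3.403
v 0.144 0.19 1.749
v 0.647 -0.804 3.15
v 0.276 -0.363 1.309
v 0.779 -1.358 2.709
v 0.849 -0.594 0.939
v 1.352 -1.589 2.34
v 1.461 -3.919 -4.153
v 1.974 -3.733 -4.624
v 1.499 -2.481 -3.547
v 1.529 -3.642 -4.814
v 1.052 -3.68 -4.695
v 0.767 -3.829 -4.322
v 0.807 -4.021 -3.87
v 1.153 -4.164 -3.55
v 1.643 -4.193 -3.512
v 2.049 -4.093 -3.774
v 2.179 -3.912 -4.213
v -2.437 -1.518 0.692
v -1.914 -0.956 1.08
v -1.881 -1.84 2.316
v -2.403 -2.402 1.928
v -2.416 -0.818 1.192
v -2.382 -1.703 2.428
v -2.925 -0.948 1.113
v -2.891 -1.833 2.349
v -3.248 -1.296 0.873
v -3.214 -2.18 2.109
v -3.261 -1.728 0.564
v -3.227 -2.612 1.8
v -2.959 -2.08 0.304
v -2.926 -2.964 1.54
v -2.458 -2.217 0.192
v -2.424 -3.102 1.428
v -1.949 -2.087 0.271
v -1.915 -2.972 1.507
v -1.626 -1.74 0.511
v -1.592 -2.624 1.747
v -1.613 -1.308 0.82
v -1.579 -2.192 2.056
f 2 1 4
f 2 4 3
f 4 1 5
f 4 5 3
f 5 1 6
f 5 6 3
f 6 1 7
f 6 7 3
f 7 1 8
f 7 8 3
f 8 1 9
f 8 9 3
f 9 1 10
f 9 10 3
f 10 1 11
f 10 11 3
f 11 1 12
f 11 12 3
f 12 1 13
f 12 13 3
f 13 1 14
f 13 14 3
f 14 1 15
f 14 15 3
f 15 1 16
f 15 16 3
f 16 1 17
f 16 17 3
f 17 1 2
f 17 2 3
f 19 18 22
f 19 22 20
f 20 22 23
f 20 23 21
f 22 18 24
f 22 24 23
f 23 24 25
f 23 25 21
f 24 18 26
f 24 26 25
f 25 26 27
f 25 27 21
f 26 18 28
f 26 28 27
f 27 28 29
f 27 29 21
f 28 18 30
f 28 30 29
f 29 30 31
f 29 31 21
f 30 18 32
f 30 32 31
f 31 32 33
f 31 33 21
f 32 18 34
f 32 34 33
f 33 34 35
f 33 35 21
f 34 18 19
f 34 19 35
f 35 19 20
f 35 20 21
f 37 36 39
f 37 39 38
f 39 36 40
f 39 40 38
f 40 36 41
f 40 41 38
f 41 36 42
f 41 42 38
f 42 36 43
f 42 43 38
f 43 36 44
f 43 44 38
f 44 36 45
f 44 45 38
f 45 36 46
f 45 46 38
f 46 36 37
f 46 37 38
f 48 47 51
f 48 51 49
f 49 51 52
f 49 52 50
f 51 47 53
f 51 53 52
f 52 53 54
f 52 54 50
f 53 47 55
f 53 55 54
f 54 55 56
f 54 56 50
f 55 47 57
f 55 57 56
f 56 57 58
f 56 58 50
f 57 47 59
f 57 59 58
f 58 59 60
f 58 60 50
f 59 47 61
f 59 61 60
f 60 61 62
f 60 62 50
f 61 47 63
f 61 63 62
f 62 63 64
f 62 64 50
f 63 47 65
f 63 65 64
f 64 65 66
f 64 66 50
f 65 47 67
f 65 67 66
f 66 67 68
f 66 68 50
f 67 47 48
f 67 48 68
f 68 48 49
f 68 49 50



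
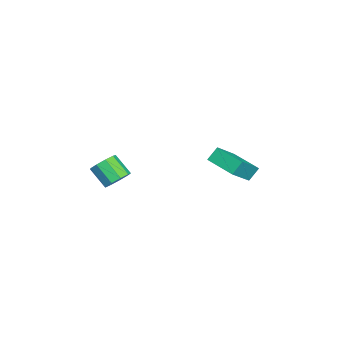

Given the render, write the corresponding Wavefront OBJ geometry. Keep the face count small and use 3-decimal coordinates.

v 3.855 -3.272 0.357
v 4.31 -3.122 0.84
v 3.719 -3.799 1.606
v 3.265 -3.948 1.123
v 3.963 -2.812 0.847
v 3.373 -3.489 1.612
v 3.566 -2.717 0.624
v 2.975 -3.394 1.39
v 3.304 -2.882 0.277
v 2.713 -3.559 1.042
v 3.3 -3.229 -0.033
v 2.71 -3.906 0.732
v 3.556 -3.596 -0.16
v 2.966 -4.273 0.605
v 3.952 -3.811 -0.045
v 3.362 -4.488 0.72
v 4.303 -3.774 0.258
v 3.712 -4.451 1.023
v 4.444 -3.502 0.608
v 3.854 -4.179 1.373
v 0.051 1.374 -1.339
v -0.284 1.816 -0.748
v 1.062 2.48 -1.593
v 0.727 2.923 -1.003
v 1.213 0.597 -0.097
v 0.878 1.04 0.493
v 2.224 1.704 -0.352
v 1.889 2.146 0.239
f 2 1 5
f 2 5 3
f 3 5 6
f 3 6 4
f 5 1 7
f 5 7 6
f 6 7 8
f 6 8 4
f 7 1 9
f 7 9 8
f 8 9 10
f 8 10 4
f 9 1 11
f 9 11 10
f 10 11 12
f 10 12 4
f 11 1 13
f 11 13 12
f 12 13 14
f 12 14 4
f 13 1 15
f 13 15 14
f 14 15 16
f 14 16 4
f 15 1 17
f 15 17 16
f 16 17 18
f 16 18 4
f 17 1 19
f 17 19 18
f 18 19 20
f 18 20 4
f 19 1 2
f 19 2 20
f 20 2 3
f 20 3 4
f 22 24 21
f 25 22 21
f 21 24 23
f 23 25 21
f 22 28 24
f 26 22 25
f 26 28 22
f 24 28 23
f 27 25 23
f 23 28 27
f 27 26 25
f 28 26 27



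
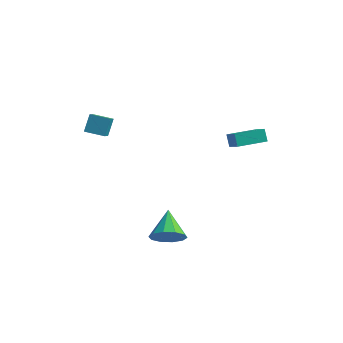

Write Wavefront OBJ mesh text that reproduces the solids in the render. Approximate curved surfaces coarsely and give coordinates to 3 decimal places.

v -4.281 -4.099 3.883
v -4.233 -3.363 4.779
v -4.443 -3.238 3.185
v -4.396 -2.502 4.081
v -3.124 -3.998 3.739
v -3.077 -3.262 4.635
v -3.287 -3.137 3.041
v -3.239 -2.401 3.937
v 0.65 -4.392 -3.591
v 1.197 -4.696 -2.723
v 0.09 -2.828 -2.689
v 1.6 -4.333 -3.102
v 1.64 -3.993 -3.667
v 1.302 -3.805 -4.203
v 0.715 -3.841 -4.506
v 0.103 -4.087 -4.459
v -0.3 -4.45 -4.08
v -0.34 -4.791 -3.515
v -0.002 -4.979 -2.978
v 0.585 -4.943 -2.676
v 3.342 -0.625 2.04
v 3.022 -0.211 2.698
v 2.638 0.092 1.247
v 2.319 0.506 1.904
v 4.681 0.574 1.936
v 4.362 0.988 2.593
v 3.978 1.291 1.142
v 3.658 1.705 1.8
f 2 4 1
f 5 2 1
f 1 4 3
f 3 5 1
f 2 8 4
f 6 2 5
f 6 8 2
f 4 8 3
f 7 5 3
f 3 8 7
f 7 6 5
f 8 6 7
f 10 9 12
f 10 12 11
f 12 9 13
f 12 13 11
f 13 9 14
f 13 14 11
f 14 9 15
f 14 15 11
f 15 9 16
f 15 16 11
f 16 9 17
f 16 17 11
f 17 9 18
f 17 18 11
f 18 9 19
f 18 19 11
f 19 9 20
f 19 20 11
f 20 9 10
f 20 10 11
f 22 24 21
f 25 22 21
f 21 24 23
f 23 25 21
f 22 28 24
f 26 22 25
f 26 28 22
f 24 28 23
f 27 25 23
f 23 28 27
f 27 26 25
f 28 26 27



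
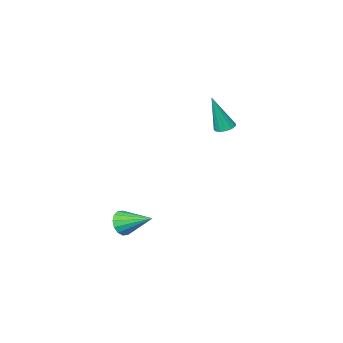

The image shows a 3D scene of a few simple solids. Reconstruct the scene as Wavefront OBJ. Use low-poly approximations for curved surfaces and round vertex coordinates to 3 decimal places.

v -1.232 0.895 0.943
v -0.774 1.202 0.847
v -0.628 0.625 2.957
v -0.975 1.393 0.933
v -1.245 1.45 1.021
v -1.512 1.358 1.089
v -1.703 1.143 1.118
v -1.769 0.861 1.1
v -1.691 0.588 1.039
v -1.49 0.398 0.954
v -1.22 0.341 0.865
v -0.953 0.432 0.797
v -0.761 0.648 0.768
v -0.696 0.93 0.787
v 4.243 0.462 -4.323
v 4.664 0.362 -3.699
v 3.477 1.898 -3.577
v 4.879 0.597 -3.93
v 4.923 0.796 -4.267
v 4.785 0.905 -4.619
v 4.501 0.895 -4.891
v 4.149 0.77 -5.012
v 3.821 0.562 -4.947
v 3.606 0.327 -4.716
v 3.562 0.128 -4.379
v 3.7 0.019 -4.027
v 3.984 0.029 -3.755
v 4.337 0.154 -3.635
f 2 1 4
f 2 4 3
f 4 1 5
f 4 5 3
f 5 1 6
f 5 6 3
f 6 1 7
f 6 7 3
f 7 1 8
f 7 8 3
f 8 1 9
f 8 9 3
f 9 1 10
f 9 10 3
f 10 1 11
f 10 11 3
f 11 1 12
f 11 12 3
f 12 1 13
f 12 13 3
f 13 1 14
f 13 14 3
f 14 1 2
f 14 2 3
f 16 15 18
f 16 18 17
f 18 15 19
f 18 19 17
f 19 15 20
f 19 20 17
f 20 15 21
f 20 21 17
f 21 15 22
f 21 22 17
f 22 15 23
f 22 23 17
f 23 15 24
f 23 24 17
f 24 15 25
f 24 25 17
f 25 15 26
f 25 26 17
f 26 15 27
f 26 27 17
f 27 15 28
f 27 28 17
f 28 15 16
f 28 16 17



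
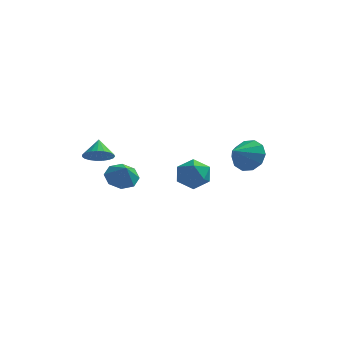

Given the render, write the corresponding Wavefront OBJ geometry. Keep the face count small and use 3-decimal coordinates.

v 3.032 3.725 2.229
v 3.678 3.839 2.917
v 2.488 2.695 2.911
v 3.212 4.172 3.049
v 2.678 4.334 2.867
v 2.279 4.264 2.443
v 2.167 3.988 1.936
v 2.386 3.612 1.542
v 2.852 3.279 1.41
v 3.386 3.117 1.591
v 3.785 3.187 2.016
v 3.897 3.463 2.523
v -0.195 4.047 0.826
v 0.337 3.886 0.06
v 0.603 2.994 1.6
v 1.135 2.833 0.834
v 1.209 3.655 1.297
v 0.716 4.306 0.818
v 0.224 2.574 0.842
v -0.269 3.225 0.363
v 0.595 2.975 0.069
v 1.204 3.643 0.35
v -0.264 3.237 1.31
v 0.345 3.905 1.591
v -3.061 -0.038 3.123
v -2.655 -0.423 3.622
v -3.259 0.678 3.837
v -2.441 -0.237 3.494
v -2.333 -0.016 3.302
v -2.352 0.201 3.079
v -2.493 0.377 2.864
v -2.733 0.481 2.693
v -3.029 0.495 2.597
v -3.331 0.417 2.592
v -3.586 0.26 2.679
v -3.751 0.052 2.842
v -3.796 -0.172 3.054
v -3.714 -0.373 3.279
v -3.52 -0.516 3.476
v -3.246 -0.576 3.612
v -2.94 -0.543 3.664
v -2.65 2.182 0.879
v -2.226 2.879 1.117
v -2.27 1.678 1.681
v -2.821 2.848 1.379
v -3.315 2.426 1.348
v -3.42 1.862 1.042
v -3.073 1.485 0.641
v -2.479 1.516 0.379
v -1.984 1.938 0.411
v -1.88 2.503 0.716
f 2 1 4
f 2 4 3
f 4 1 5
f 4 5 3
f 5 1 6
f 5 6 3
f 6 1 7
f 6 7 3
f 7 1 8
f 7 8 3
f 8 1 9
f 8 9 3
f 9 1 10
f 9 10 3
f 10 1 11
f 10 11 3
f 11 1 12
f 11 12 3
f 12 1 2
f 12 2 3
f 13 24 18
f 13 18 14
f 13 14 20
f 13 20 23
f 13 23 24
f 14 18 22
f 18 24 17
f 24 23 15
f 23 20 19
f 20 14 21
f 16 22 17
f 16 17 15
f 16 15 19
f 16 19 21
f 16 21 22
f 17 22 18
f 15 17 24
f 19 15 23
f 21 19 20
f 22 21 14
f 26 25 28
f 26 28 27
f 28 25 29
f 28 29 27
f 29 25 30
f 29 30 27
f 30 25 31
f 30 31 27
f 31 25 32
f 31 32 27
f 32 25 33
f 32 33 27
f 33 25 34
f 33 34 27
f 34 25 35
f 34 35 27
f 35 25 36
f 35 36 27
f 36 25 37
f 36 37 27
f 37 25 38
f 37 38 27
f 38 25 39
f 38 39 27
f 39 25 40
f 39 40 27
f 40 25 41
f 40 41 27
f 41 25 26
f 41 26 27
f 43 42 45
f 43 45 44
f 45 42 46
f 45 46 44
f 46 42 47
f 46 47 44
f 47 42 48
f 47 48 44
f 48 42 49
f 48 49 44
f 49 42 50
f 49 50 44
f 50 42 51
f 50 51 44
f 51 42 43
f 51 43 44



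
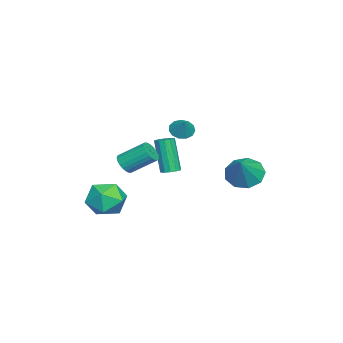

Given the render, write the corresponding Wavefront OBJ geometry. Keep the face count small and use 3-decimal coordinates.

v 2.65 -2.284 -0.334
v 2.938 -2.595 0.132
v 2.817 -1.287 1.08
v 2.53 -0.976 0.614
v 3.13 -2.494 0.017
v 3.009 -1.186 0.965
v 3.248 -2.361 -0.152
v 3.128 -1.053 0.796
v 3.276 -2.216 -0.349
v 3.156 -0.908 0.599
v 3.209 -2.081 -0.543
v 3.088 -0.773 0.405
v 3.056 -1.978 -0.705
v 2.936 -0.669 0.242
v 2.842 -1.921 -0.811
v 2.721 -0.612 0.136
v 2.598 -1.919 -0.845
v 2.478 -0.611 0.103
v 2.363 -1.973 -0.8
v 2.242 -0.665 0.148
v 2.171 -2.074 -0.685
v 2.05 -0.766 0.263
v 2.052 -2.207 -0.516
v 1.932 -0.899 0.432
v 2.024 -2.352 -0.319
v 1.904 -1.044 0.629
v 2.092 -2.487 -0.125
v 1.971 -1.179 0.823
v 2.244 -2.591 0.038
v 2.124 -1.282 0.985
v 2.459 -2.648 0.144
v 2.338 -1.339 1.091
v 2.702 -2.649 0.177
v 2.582 -1.341 1.125
v -3.407 -1.515 -3.453
v -2.899 -1.389 -3.287
v -3.444 -1.858 -1.261
v -3.953 -1.985 -1.427
v -3.064 -1.127 -3.271
v -3.609 -1.596 -1.244
v -3.338 -0.988 -3.312
v -3.883 -1.457 -1.286
v -3.634 -1.017 -3.399
v -4.179 -1.486 -1.373
v -3.858 -1.204 -3.502
v -4.403 -1.673 -1.476
v -3.939 -1.49 -3.59
v -4.485 -1.959 -1.564
v -3.852 -1.784 -3.635
v -4.397 -2.253 -1.609
v -3.623 -1.993 -3.622
v -4.168 -2.462 -1.595
v -3.326 -2.05 -3.555
v -3.871 -2.519 -1.529
v -3.055 -1.937 -3.456
v -3.6 -2.406 -1.43
v -2.895 -1.691 -3.356
v -3.44 -2.16 -1.33
v 1.514 -2.722 -3.466
v 2.079 -3.564 -4.106
v -0.019 -3.896 -3.274
v 0.546 -4.738 -3.914
v 0.937 -4.456 -2.816
v 1.884 -3.731 -2.935
v 0.176 -3.729 -4.445
v 1.123 -3.004 -4.564
v 1.252 -4.186 -4.711
v 1.722 -4.636 -3.704
v 0.338 -2.824 -3.676
v 0.808 -3.274 -2.669
v -3.073 -0.83 -0.207
v -2.563 -1.209 -0.476
v -2.407 -0.51 0.607
v -2.535 -0.857 -0.638
v -2.678 -0.496 -0.663
v -2.946 -0.242 -0.543
v -3.255 -0.174 -0.317
v -3.506 -0.314 -0.056
v -3.62 -0.619 0.158
v -3.56 -0.99 0.255
v -3.346 -1.311 0.206
v -3.045 -1.479 0.026
v -2.754 -1.441 -0.228
v -2.361 2.632 -2.668
v -1.65 2.994 -3.381
v -1.039 2.668 -1.332
v -1.99 3.557 -3.059
v -2.504 3.687 -2.555
v -2.951 3.323 -2.103
v -3.122 2.636 -1.916
v -2.936 1.948 -2.081
v -2.482 1.579 -2.521
v -1.971 1.704 -3.03
v -1.642 2.263 -3.369
f 2 1 5
f 2 5 3
f 3 5 6
f 3 6 4
f 5 1 7
f 5 7 6
f 6 7 8
f 6 8 4
f 7 1 9
f 7 9 8
f 8 9 10
f 8 10 4
f 9 1 11
f 9 11 10
f 10 11 12
f 10 12 4
f 11 1 13
f 11 13 12
f 12 13 14
f 12 14 4
f 13 1 15
f 13 15 14
f 14 15 16
f 14 16 4
f 15 1 17
f 15 17 16
f 16 17 18
f 16 18 4
f 17 1 19
f 17 19 18
f 18 19 20
f 18 20 4
f 19 1 21
f 19 21 20
f 20 21 22
f 20 22 4
f 21 1 23
f 21 23 22
f 22 23 24
f 22 24 4
f 23 1 25
f 23 25 24
f 24 25 26
f 24 26 4
f 25 1 27
f 25 27 26
f 26 27 28
f 26 28 4
f 27 1 29
f 27 29 28
f 28 29 30
f 28 30 4
f 29 1 31
f 29 31 30
f 30 31 32
f 30 32 4
f 31 1 33
f 31 33 32
f 32 33 34
f 32 34 4
f 33 1 2
f 33 2 34
f 34 2 3
f 34 3 4
f 36 35 39
f 36 39 37
f 37 39 40
f 37 40 38
f 39 35 41
f 39 41 40
f 40 41 42
f 40 42 38
f 41 35 43
f 41 43 42
f 42 43 44
f 42 44 38
f 43 35 45
f 43 45 44
f 44 45 46
f 44 46 38
f 45 35 47
f 45 47 46
f 46 47 48
f 46 48 38
f 47 35 49
f 47 49 48
f 48 49 50
f 48 50 38
f 49 35 51
f 49 51 50
f 50 51 52
f 50 52 38
f 51 35 53
f 51 53 52
f 52 53 54
f 52 54 38
f 53 35 55
f 53 55 54
f 54 55 56
f 54 56 38
f 55 35 57
f 55 57 56
f 56 57 58
f 56 58 38
f 57 35 36
f 57 36 58
f 58 36 37
f 58 37 38
f 59 70 64
f 59 64 60
f 59 60 66
f 59 66 69
f 59 69 70
f 60 64 68
f 64 70 63
f 70 69 61
f 69 66 65
f 66 60 67
f 62 68 63
f 62 63 61
f 62 61 65
f 62 65 67
f 62 67 68
f 63 68 64
f 61 63 70
f 65 61 69
f 67 65 66
f 68 67 60
f 72 71 74
f 72 74 73
f 74 71 75
f 74 75 73
f 75 71 76
f 75 76 73
f 76 71 77
f 76 77 73
f 77 71 78
f 77 78 73
f 78 71 79
f 78 79 73
f 79 71 80
f 79 80 73
f 80 71 81
f 80 81 73
f 81 71 82
f 81 82 73
f 82 71 83
f 82 83 73
f 83 71 72
f 83 72 73
f 85 84 87
f 85 87 86
f 87 84 88
f 87 88 86
f 88 84 89
f 88 89 86
f 89 84 90
f 89 90 86
f 90 84 91
f 90 91 86
f 91 84 92
f 91 92 86
f 92 84 93
f 92 93 86
f 93 84 94
f 93 94 86
f 94 84 85
f 94 85 86



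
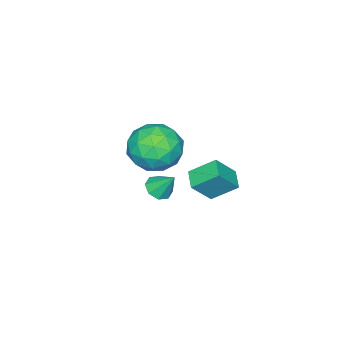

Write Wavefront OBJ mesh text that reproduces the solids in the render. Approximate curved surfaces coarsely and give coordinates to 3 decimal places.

v 1.71 1.634 -3.048
v 2.17 1.943 -3.278
v 1.69 2.346 -2.132
v 1.763 2.106 -3.414
v 1.325 1.993 -3.335
v 1.112 1.67 -3.088
v 1.25 1.325 -2.817
v 1.657 1.162 -2.681
v 2.095 1.275 -2.76
v 2.307 1.598 -3.007
v 0.089 2.748 -3.293
v 0.838 2.361 -2.33
v -0.425 3.642 -2.535
v 0.324 3.255 -1.571
v 0.716 3.325 -3.549
v 1.465 2.938 -2.585
v 0.202 4.219 -2.79
v 0.951 3.832 -1.827
v -2.781 -0.646 -4.139
v -1.969 -0.102 -3.375
v -1.411 -2.038 -4.605
v -0.599 -1.494 -3.841
v -1.593 -2.075 -3.378
v -2.44 -1.215 -3.091
v -0.94 -0.925 -4.889
v -1.787 -0.065 -4.602
v -0.831 -0.275 -3.838
v -1.235 -0.985 -2.905
v -2.145 -1.155 -5.075
v -2.549 -1.865 -4.142
v -2.495 -0.252 -3.716
v -0.885 -1.888 -4.264
v -1.469 -2.229 -3.992
v -0.992 -1.91 -3.543
v -2.772 -0.906 -3.549
v -2.295 -0.586 -3.1
v -2.074 -1.745 -3.102
v -1.085 -1.554 -4.88
v -0.608 -1.234 -4.431
v -2.388 -0.23 -4.437
v -1.911 0.089 -3.988
v -1.306 -0.395 -4.878
v -1.349 -0.034 -3.539
v -0.544 -0.852 -3.813
v -0.744 -0.518 -4.429
v -1.242 -0.012 -4.26
v -1.587 -0.452 -2.99
v -0.781 -1.269 -3.264
v -1.366 -1.611 -2.993
v -1.863 -1.105 -2.823
v -0.918 -0.553 -3.263
v -2.599 -0.871 -4.716
v -1.793 -1.688 -4.99
v -1.517 -1.035 -5.157
v -2.014 -0.529 -4.987
v -2.836 -1.288 -4.167
v -2.031 -2.106 -4.441
v -2.138 -2.128 -3.72
v -2.636 -1.622 -3.551
v -2.462 -1.587 -4.717
f 2 1 4
f 2 4 3
f 4 1 5
f 4 5 3
f 5 1 6
f 5 6 3
f 6 1 7
f 6 7 3
f 7 1 8
f 7 8 3
f 8 1 9
f 8 9 3
f 9 1 10
f 9 10 3
f 10 1 2
f 10 2 3
f 12 14 11
f 15 12 11
f 11 14 13
f 13 15 11
f 12 18 14
f 16 12 15
f 16 18 12
f 14 18 13
f 17 15 13
f 13 18 17
f 17 16 15
f 18 16 17
f 19 56 35
f 56 30 59
f 35 59 24
f 56 59 35
f 19 35 31
f 35 24 36
f 31 36 20
f 35 36 31
f 19 31 40
f 31 20 41
f 40 41 26
f 31 41 40
f 19 40 52
f 40 26 55
f 52 55 29
f 40 55 52
f 19 52 56
f 52 29 60
f 56 60 30
f 52 60 56
f 20 36 47
f 36 24 50
f 47 50 28
f 36 50 47
f 24 59 37
f 59 30 58
f 37 58 23
f 59 58 37
f 30 60 57
f 60 29 53
f 57 53 21
f 60 53 57
f 29 55 54
f 55 26 42
f 54 42 25
f 55 42 54
f 26 41 46
f 41 20 43
f 46 43 27
f 41 43 46
f 22 48 34
f 48 28 49
f 34 49 23
f 48 49 34
f 22 34 32
f 34 23 33
f 32 33 21
f 34 33 32
f 22 32 39
f 32 21 38
f 39 38 25
f 32 38 39
f 22 39 44
f 39 25 45
f 44 45 27
f 39 45 44
f 22 44 48
f 44 27 51
f 48 51 28
f 44 51 48
f 23 49 37
f 49 28 50
f 37 50 24
f 49 50 37
f 21 33 57
f 33 23 58
f 57 58 30
f 33 58 57
f 25 38 54
f 38 21 53
f 54 53 29
f 38 53 54
f 27 45 46
f 45 25 42
f 46 42 26
f 45 42 46
f 28 51 47
f 51 27 43
f 47 43 20
f 51 43 47



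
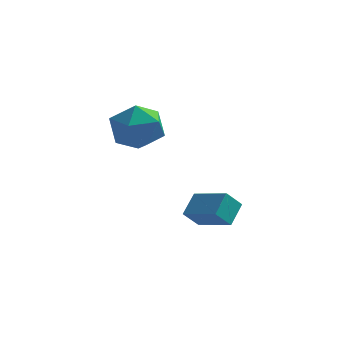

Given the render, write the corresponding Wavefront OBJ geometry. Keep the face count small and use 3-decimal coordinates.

v -1.817 2.818 1.612
v -1.256 2.577 2.632
v -2.444 1.003 1.528
v -1.883 0.762 2.548
v -2.831 1.479 2.546
v -2.443 2.6 2.598
v -1.257 0.98 1.562
v -0.869 2.101 1.614
v -0.91 1.441 2.6
v -1.883 1.749 3.209
v -1.817 1.831 0.951
v -2.79 2.139 1.56
v 1.328 1.133 -1.792
v 1.532 2.034 -1.106
v -0.107 1.867 -2.33
v 0.096 2.768 -1.645
v 1.824 1.572 -2.515
v 2.027 2.473 -1.83
v 0.388 2.306 -3.054
v 0.592 3.207 -2.368
f 1 12 6
f 1 6 2
f 1 2 8
f 1 8 11
f 1 11 12
f 2 6 10
f 6 12 5
f 12 11 3
f 11 8 7
f 8 2 9
f 4 10 5
f 4 5 3
f 4 3 7
f 4 7 9
f 4 9 10
f 5 10 6
f 3 5 12
f 7 3 11
f 9 7 8
f 10 9 2
f 14 16 13
f 17 14 13
f 13 16 15
f 15 17 13
f 14 20 16
f 18 14 17
f 18 20 14
f 16 20 15
f 19 17 15
f 15 20 19
f 19 18 17
f 20 18 19



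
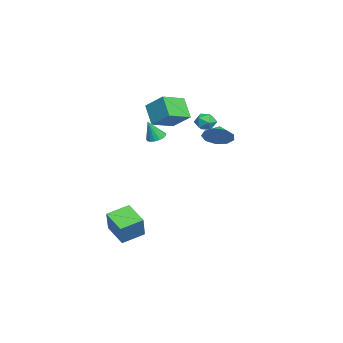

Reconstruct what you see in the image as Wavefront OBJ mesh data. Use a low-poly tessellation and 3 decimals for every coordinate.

v 3.153 -4.178 -4.513
v 4.135 -4.125 -2.852
v 2.272 -2.855 -4.035
v 3.254 -2.801 -2.374
v 4.366 -3.099 -5.266
v 5.348 -3.045 -3.605
v 3.485 -1.775 -4.788
v 4.467 -1.722 -3.127
v -0.998 2.356 3.672
v -0.692 1.951 3.042
v -1.408 1.229 4.198
v -1.102 0.824 3.568
v -0.606 1.182 4.098
v -0.353 1.879 3.773
v -1.747 1.301 3.467
v -1.494 1.998 3.142
v -1.155 1.299 2.915
v -0.45 1.225 3.305
v -1.65 1.955 3.935
v -0.945 1.881 4.325
v 2.332 2.741 3.55
v 2.918 2.571 4.429
v 1.468 2.759 4.13
v 2.851 3.289 4.308
v 2.542 3.752 3.832
v 2.134 3.741 3.225
v 1.819 3.262 2.769
v 1.744 2.54 2.68
v 1.944 1.912 2.997
v 2.325 1.671 3.574
v 2.71 1.932 4.139
v -4.163 -2.777 3.838
v -3.447 -1.513 4.952
v -5.524 -1.513 3.279
v -4.809 -0.249 4.393
v -3.091 -2.211 2.507
v -2.376 -0.947 3.621
v -4.453 -0.947 1.948
v -3.737 0.317 3.062
v 1.757 -1.248 3.134
v 2.172 -0.719 3.233
v 2.063 -1.752 4.546
v 1.883 -0.611 3.334
v 1.564 -0.649 3.389
v 1.29 -0.824 3.386
v 1.123 -1.096 3.325
v 1.101 -1.404 3.22
v 1.23 -1.676 3.096
v 1.479 -1.85 2.98
v 1.793 -1.886 2.899
v 2.098 -1.776 2.872
v 2.325 -1.545 2.905
v 2.422 -1.247 2.991
v 2.367 -0.949 3.109
f 2 4 1
f 5 2 1
f 1 4 3
f 3 5 1
f 2 8 4
f 6 2 5
f 6 8 2
f 4 8 3
f 7 5 3
f 3 8 7
f 7 6 5
f 8 6 7
f 9 20 14
f 9 14 10
f 9 10 16
f 9 16 19
f 9 19 20
f 10 14 18
f 14 20 13
f 20 19 11
f 19 16 15
f 16 10 17
f 12 18 13
f 12 13 11
f 12 11 15
f 12 15 17
f 12 17 18
f 13 18 14
f 11 13 20
f 15 11 19
f 17 15 16
f 18 17 10
f 22 21 24
f 22 24 23
f 24 21 25
f 24 25 23
f 25 21 26
f 25 26 23
f 26 21 27
f 26 27 23
f 27 21 28
f 27 28 23
f 28 21 29
f 28 29 23
f 29 21 30
f 29 30 23
f 30 21 31
f 30 31 23
f 31 21 22
f 31 22 23
f 33 35 32
f 36 33 32
f 32 35 34
f 34 36 32
f 33 39 35
f 37 33 36
f 37 39 33
f 35 39 34
f 38 36 34
f 34 39 38
f 38 37 36
f 39 37 38
f 41 40 43
f 41 43 42
f 43 40 44
f 43 44 42
f 44 40 45
f 44 45 42
f 45 40 46
f 45 46 42
f 46 40 47
f 46 47 42
f 47 40 48
f 47 48 42
f 48 40 49
f 48 49 42
f 49 40 50
f 49 50 42
f 50 40 51
f 50 51 42
f 51 40 52
f 51 52 42
f 52 40 53
f 52 53 42
f 53 40 54
f 53 54 42
f 54 40 41
f 54 41 42



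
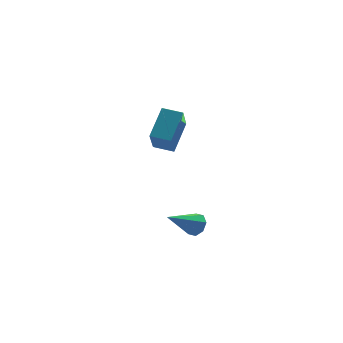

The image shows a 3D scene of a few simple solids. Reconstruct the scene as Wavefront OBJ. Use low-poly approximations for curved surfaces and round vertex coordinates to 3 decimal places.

v 1.433 2.091 2.512
v 2.275 3.355 3.635
v 1.792 3.156 1.043
v 2.635 4.421 2.167
v 2.385 1.579 2.373
v 3.228 2.844 3.497
v 2.745 2.645 0.905
v 3.587 3.909 2.028
v 2.69 -2.923 -0.6
v 3.1 -3.301 -0.247
v 1.23 -3.477 0.5
v 3.061 -2.833 -0.062
v 2.805 -2.417 -0.193
v 2.482 -2.298 -0.562
v 2.28 -2.545 -0.954
v 2.319 -3.014 -1.138
v 2.574 -3.429 -1.008
v 2.898 -3.548 -0.639
f 2 4 1
f 5 2 1
f 1 4 3
f 3 5 1
f 2 8 4
f 6 2 5
f 6 8 2
f 4 8 3
f 7 5 3
f 3 8 7
f 7 6 5
f 8 6 7
f 10 9 12
f 10 12 11
f 12 9 13
f 12 13 11
f 13 9 14
f 13 14 11
f 14 9 15
f 14 15 11
f 15 9 16
f 15 16 11
f 16 9 17
f 16 17 11
f 17 9 18
f 17 18 11
f 18 9 10
f 18 10 11



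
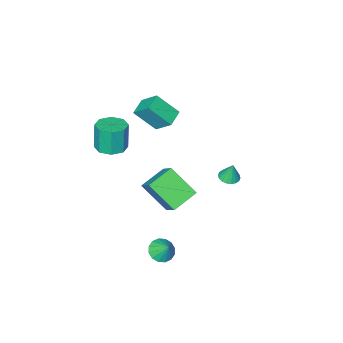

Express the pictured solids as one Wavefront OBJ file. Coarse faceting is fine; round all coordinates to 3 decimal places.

v 1.194 2.426 0.642
v 1.71 1.044 1.902
v 1.614 3.612 1.77
v 2.13 2.23 3.031
v 2.61 2.45 0.089
v 3.126 1.068 1.35
v 3.03 3.636 1.218
v 3.546 2.254 2.478
v 1.88 -3.215 0.841
v 2.603 -3.733 0.871
v 2.443 -3.863 2.508
v 1.72 -3.345 2.479
v 2.753 -3.072 0.938
v 2.593 -3.202 2.575
v 2.392 -2.495 0.949
v 2.232 -2.625 2.586
v 1.731 -2.339 0.897
v 1.571 -2.47 2.534
v 1.157 -2.697 0.812
v 0.997 -2.827 2.449
v 1.007 -3.358 0.745
v 0.847 -3.488 2.382
v 1.368 -3.935 0.734
v 1.208 -4.065 2.371
v 2.029 -4.09 0.786
v 1.869 -4.221 2.423
v 3.506 3.22 -2.123
v 4.004 2.806 -1.809
v 3.554 3.86 -1.357
v 4.197 3.045 -2.02
v 4.204 3.33 -2.259
v 4.025 3.587 -2.462
v 3.706 3.745 -2.574
v 3.334 3.762 -2.565
v 3.008 3.634 -2.438
v 2.815 3.395 -2.227
v 2.808 3.11 -1.988
v 2.987 2.853 -1.785
v 3.305 2.695 -1.673
v 3.678 2.678 -1.682
v -1.909 -3.574 1.125
v -1.09 -4.464 2.319
v -2.149 -2.568 2.039
v -1.33 -3.459 3.233
v -0.99 -3.101 0.847
v -0.171 -3.992 2.041
v -1.23 -2.096 1.761
v -0.411 -2.986 2.955
v -3.913 -0.468 -2.957
v -3.451 -0.852 -2.853
v -3.967 -0.232 -1.843
v -3.324 -0.616 -2.897
v -3.314 -0.351 -2.953
v -3.423 -0.108 -3.009
v -3.629 0.063 -3.056
v -3.891 0.129 -3.082
v -4.157 0.077 -3.084
v -4.375 -0.083 -3.061
v -4.502 -0.32 -3.017
v -4.512 -0.585 -2.961
v -4.403 -0.827 -2.905
v -4.197 -0.998 -2.859
v -3.935 -1.064 -2.832
v -3.669 -1.012 -2.83
f 2 4 1
f 5 2 1
f 1 4 3
f 3 5 1
f 2 8 4
f 6 2 5
f 6 8 2
f 4 8 3
f 7 5 3
f 3 8 7
f 7 6 5
f 8 6 7
f 10 9 13
f 10 13 11
f 11 13 14
f 11 14 12
f 13 9 15
f 13 15 14
f 14 15 16
f 14 16 12
f 15 9 17
f 15 17 16
f 16 17 18
f 16 18 12
f 17 9 19
f 17 19 18
f 18 19 20
f 18 20 12
f 19 9 21
f 19 21 20
f 20 21 22
f 20 22 12
f 21 9 23
f 21 23 22
f 22 23 24
f 22 24 12
f 23 9 25
f 23 25 24
f 24 25 26
f 24 26 12
f 25 9 10
f 25 10 26
f 26 10 11
f 26 11 12
f 28 27 30
f 28 30 29
f 30 27 31
f 30 31 29
f 31 27 32
f 31 32 29
f 32 27 33
f 32 33 29
f 33 27 34
f 33 34 29
f 34 27 35
f 34 35 29
f 35 27 36
f 35 36 29
f 36 27 37
f 36 37 29
f 37 27 38
f 37 38 29
f 38 27 39
f 38 39 29
f 39 27 40
f 39 40 29
f 40 27 28
f 40 28 29
f 42 44 41
f 45 42 41
f 41 44 43
f 43 45 41
f 42 48 44
f 46 42 45
f 46 48 42
f 44 48 43
f 47 45 43
f 43 48 47
f 47 46 45
f 48 46 47
f 50 49 52
f 50 52 51
f 52 49 53
f 52 53 51
f 53 49 54
f 53 54 51
f 54 49 55
f 54 55 51
f 55 49 56
f 55 56 51
f 56 49 57
f 56 57 51
f 57 49 58
f 57 58 51
f 58 49 59
f 58 59 51
f 59 49 60
f 59 60 51
f 60 49 61
f 60 61 51
f 61 49 62
f 61 62 51
f 62 49 63
f 62 63 51
f 63 49 64
f 63 64 51
f 64 49 50
f 64 50 51



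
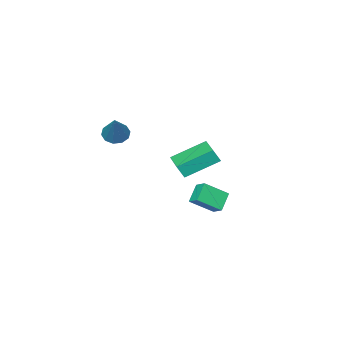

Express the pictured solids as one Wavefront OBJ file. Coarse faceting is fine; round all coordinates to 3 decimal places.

v -2.411 -0.103 -3.675
v -3.26 -0.43 -2.877
v -2.298 0.6 -3.268
v -3.147 0.273 -2.47
v -1.313 -0.793 -2.79
v -2.162 -1.12 -1.992
v -1.2 -0.09 -2.383
v -2.049 -0.417 -1.585
v -1.484 0.8 1.317
v -1.163 0.568 2.08
v -0.674 2.097 1.372
v -0.352 1.865 2.135
v 0.092 -0.145 0.365
v 0.414 -0.377 1.128
v 0.903 1.152 0.42
v 1.224 0.92 1.183
v 2.9 -1.645 3.199
v 3.53 -1.734 2.862
v 3.84 -0.675 4.701
v 3.353 -1.349 2.724
v 3.004 -1.078 2.768
v 2.614 -1.023 2.976
v 2.334 -1.206 3.269
v 2.27 -1.556 3.536
v 2.447 -1.941 3.674
v 2.796 -2.212 3.63
v 3.186 -2.267 3.422
v 3.466 -2.084 3.129
f 2 4 1
f 5 2 1
f 1 4 3
f 3 5 1
f 2 8 4
f 6 2 5
f 6 8 2
f 4 8 3
f 7 5 3
f 3 8 7
f 7 6 5
f 8 6 7
f 10 12 9
f 13 10 9
f 9 12 11
f 11 13 9
f 10 16 12
f 14 10 13
f 14 16 10
f 12 16 11
f 15 13 11
f 11 16 15
f 15 14 13
f 16 14 15
f 18 17 20
f 18 20 19
f 20 17 21
f 20 21 19
f 21 17 22
f 21 22 19
f 22 17 23
f 22 23 19
f 23 17 24
f 23 24 19
f 24 17 25
f 24 25 19
f 25 17 26
f 25 26 19
f 26 17 27
f 26 27 19
f 27 17 28
f 27 28 19
f 28 17 18
f 28 18 19



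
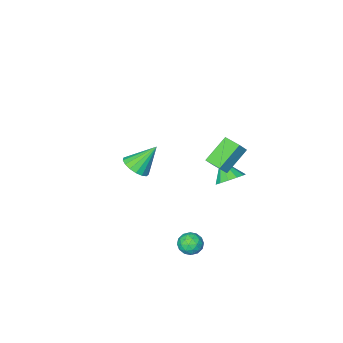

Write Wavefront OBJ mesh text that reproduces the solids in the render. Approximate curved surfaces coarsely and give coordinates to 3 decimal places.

v 0.855 3.039 -0.414
v 1.356 3.559 0.106
v 0.845 2.061 0.574
v 0.878 3.671 0.212
v 0.394 3.582 0.119
v 0.056 3.321 -0.144
v -0.029 2.97 -0.492
v 0.167 2.64 -0.815
v 0.582 2.438 -1.011
v 1.083 2.426 -1.018
v 1.512 2.608 -0.833
v 1.732 2.928 -0.515
v 1.674 3.282 -0.165
v 2.625 -3.838 -3.325
v 3.24 -4.222 -2.742
v 1.435 -3.482 -1.835
v 3.356 -3.793 -2.752
v 3.305 -3.373 -2.893
v 3.098 -3.06 -3.132
v 2.783 -2.926 -3.416
v 2.432 -3 -3.679
v 2.125 -3.266 -3.861
v 1.932 -3.663 -3.92
v 1.899 -4.1 -3.843
v 2.031 -4.477 -3.647
v 2.3 -4.707 -3.377
v 2.643 -4.739 -3.096
v 2.983 -4.564 -2.866
v 3.493 4.332 -4.13
v 4.188 4.421 -3.815
v 3.612 3.099 -4.045
v 4.307 3.188 -3.73
v 3.679 3.393 -3.339
v 3.606 4.155 -3.391
v 4.194 3.365 -4.469
v 4.121 4.127 -4.521
v 4.621 3.823 -4.025
v 4.303 3.84 -3.327
v 3.497 3.68 -4.533
v 3.179 3.697 -3.835
v 3.83 4.485 -3.98
v 3.97 3.035 -3.88
v 3.601 3.156 -3.65
v 4.009 3.208 -3.465
v 3.488 4.329 -3.731
v 3.896 4.381 -3.546
v 3.597 3.776 -3.266
v 3.904 3.139 -4.314
v 4.312 3.191 -4.129
v 3.791 4.312 -4.395
v 4.199 4.364 -4.21
v 4.203 3.744 -4.594
v 4.493 4.186 -3.918
v 4.563 3.461 -3.868
v 4.497 3.565 -4.302
v 4.454 4.013 -4.333
v 4.306 4.196 -3.508
v 4.376 3.471 -3.458
v 4.007 3.592 -3.228
v 3.964 4.04 -3.259
v 4.561 3.844 -3.631
v 3.424 4.049 -4.402
v 3.494 3.324 -4.352
v 3.836 3.48 -4.601
v 3.793 3.928 -4.632
v 3.237 4.059 -3.992
v 3.307 3.334 -3.942
v 3.346 3.507 -3.527
v 3.303 3.955 -3.558
v 3.239 3.676 -4.229
v 0.359 2.459 2.133
v 0.892 2.538 2.816
v 0.189 3.556 2.138
v 0.722 3.635 2.821
v 1.778 2.685 0.999
v 2.311 2.764 1.682
v 1.608 3.782 1.004
v 2.141 3.861 1.687
f 2 1 4
f 2 4 3
f 4 1 5
f 4 5 3
f 5 1 6
f 5 6 3
f 6 1 7
f 6 7 3
f 7 1 8
f 7 8 3
f 8 1 9
f 8 9 3
f 9 1 10
f 9 10 3
f 10 1 11
f 10 11 3
f 11 1 12
f 11 12 3
f 12 1 13
f 12 13 3
f 13 1 2
f 13 2 3
f 15 14 17
f 15 17 16
f 17 14 18
f 17 18 16
f 18 14 19
f 18 19 16
f 19 14 20
f 19 20 16
f 20 14 21
f 20 21 16
f 21 14 22
f 21 22 16
f 22 14 23
f 22 23 16
f 23 14 24
f 23 24 16
f 24 14 25
f 24 25 16
f 25 14 26
f 25 26 16
f 26 14 27
f 26 27 16
f 27 14 28
f 27 28 16
f 28 14 15
f 28 15 16
f 29 66 45
f 66 40 69
f 45 69 34
f 66 69 45
f 29 45 41
f 45 34 46
f 41 46 30
f 45 46 41
f 29 41 50
f 41 30 51
f 50 51 36
f 41 51 50
f 29 50 62
f 50 36 65
f 62 65 39
f 50 65 62
f 29 62 66
f 62 39 70
f 66 70 40
f 62 70 66
f 30 46 57
f 46 34 60
f 57 60 38
f 46 60 57
f 34 69 47
f 69 40 68
f 47 68 33
f 69 68 47
f 40 70 67
f 70 39 63
f 67 63 31
f 70 63 67
f 39 65 64
f 65 36 52
f 64 52 35
f 65 52 64
f 36 51 56
f 51 30 53
f 56 53 37
f 51 53 56
f 32 58 44
f 58 38 59
f 44 59 33
f 58 59 44
f 32 44 42
f 44 33 43
f 42 43 31
f 44 43 42
f 32 42 49
f 42 31 48
f 49 48 35
f 42 48 49
f 32 49 54
f 49 35 55
f 54 55 37
f 49 55 54
f 32 54 58
f 54 37 61
f 58 61 38
f 54 61 58
f 33 59 47
f 59 38 60
f 47 60 34
f 59 60 47
f 31 43 67
f 43 33 68
f 67 68 40
f 43 68 67
f 35 48 64
f 48 31 63
f 64 63 39
f 48 63 64
f 37 55 56
f 55 35 52
f 56 52 36
f 55 52 56
f 38 61 57
f 61 37 53
f 57 53 30
f 61 53 57
f 72 74 71
f 75 72 71
f 71 74 73
f 73 75 71
f 72 78 74
f 76 72 75
f 76 78 72
f 74 78 73
f 77 75 73
f 73 78 77
f 77 76 75
f 78 76 77

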